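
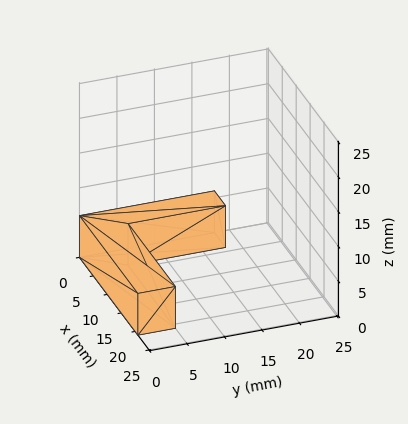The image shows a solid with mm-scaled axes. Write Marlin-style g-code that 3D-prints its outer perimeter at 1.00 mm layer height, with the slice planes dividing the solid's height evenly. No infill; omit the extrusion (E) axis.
Reading the render: the shape is an L-shaped prism: outer 21 × 18 mm, arm thicknesses ≈ 5 mm (horizontal) and 4 mm (vertical), extruded 6 mm in z (dimensions read to the nearest mm from the axis ticks). For the g-code, the solid's height is divided into equal slices at the stated Δz and each level perimeter traced with G1 moves after a G0 lift.

; perimeter-only toolpath
G21 ; units = mm
G90 ; absolute positioning
G28 ; home
; layer 1
G0 Z1.00
G0 X0.00 Y0.00
G1 X21.00 Y0.00
G1 X21.00 Y5.00
G1 X4.00 Y5.00
G1 X4.00 Y18.00
G1 X0.00 Y18.00
G1 X0.00 Y0.00
; layer 2
G0 Z2.00
G0 X0.00 Y0.00
G1 X21.00 Y0.00
G1 X21.00 Y5.00
G1 X4.00 Y5.00
G1 X4.00 Y18.00
G1 X0.00 Y18.00
G1 X0.00 Y0.00
; layer 3
G0 Z3.00
G0 X0.00 Y0.00
G1 X21.00 Y0.00
G1 X21.00 Y5.00
G1 X4.00 Y5.00
G1 X4.00 Y18.00
G1 X0.00 Y18.00
G1 X0.00 Y0.00
; layer 4
G0 Z4.00
G0 X0.00 Y0.00
G1 X21.00 Y0.00
G1 X21.00 Y5.00
G1 X4.00 Y5.00
G1 X4.00 Y18.00
G1 X0.00 Y18.00
G1 X0.00 Y0.00
; layer 5
G0 Z5.00
G0 X0.00 Y0.00
G1 X21.00 Y0.00
G1 X21.00 Y5.00
G1 X4.00 Y5.00
G1 X4.00 Y18.00
G1 X0.00 Y18.00
G1 X0.00 Y0.00
; layer 6
G0 Z6.00
G0 X0.00 Y0.00
G1 X21.00 Y0.00
G1 X21.00 Y5.00
G1 X4.00 Y5.00
G1 X4.00 Y18.00
G1 X0.00 Y18.00
G1 X0.00 Y0.00
M2 ; end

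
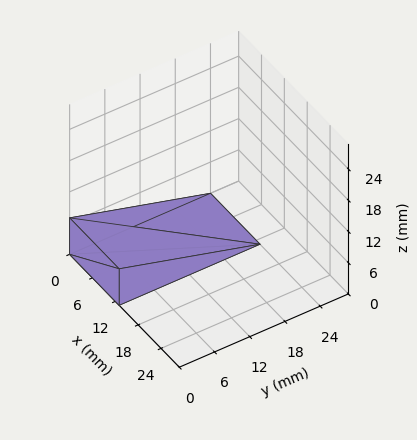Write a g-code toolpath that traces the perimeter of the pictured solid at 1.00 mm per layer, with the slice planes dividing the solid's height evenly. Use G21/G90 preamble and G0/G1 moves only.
Reading the render: the shape is a wedge (ramp): 13 × 24 mm base, rising to 7 mm along the y=0 edge and sloping linearly to z=0 at y=24 (dimensions read to the nearest mm from the axis ticks). For the g-code, the solid's height is divided into equal slices at the stated Δz and each level perimeter traced with G1 moves after a G0 lift.

; perimeter-only toolpath
G21 ; units = mm
G90 ; absolute positioning
G28 ; home
; layer 1
G0 Z1.00
G0 X0.00 Y0.00
G1 X13.00 Y0.00
G1 X13.00 Y20.57
G1 X0.00 Y20.57
G1 X0.00 Y0.00
; layer 2
G0 Z2.00
G0 X0.00 Y0.00
G1 X13.00 Y0.00
G1 X13.00 Y17.14
G1 X0.00 Y17.14
G1 X0.00 Y0.00
; layer 3
G0 Z3.00
G0 X0.00 Y0.00
G1 X13.00 Y0.00
G1 X13.00 Y13.71
G1 X0.00 Y13.71
G1 X0.00 Y0.00
; layer 4
G0 Z4.00
G0 X0.00 Y0.00
G1 X13.00 Y0.00
G1 X13.00 Y10.29
G1 X0.00 Y10.29
G1 X0.00 Y0.00
; layer 5
G0 Z5.00
G0 X0.00 Y0.00
G1 X13.00 Y0.00
G1 X13.00 Y6.86
G1 X0.00 Y6.86
G1 X0.00 Y0.00
; layer 6
G0 Z6.00
G0 X0.00 Y0.00
G1 X13.00 Y0.00
G1 X13.00 Y3.43
G1 X0.00 Y3.43
G1 X0.00 Y0.00
M2 ; end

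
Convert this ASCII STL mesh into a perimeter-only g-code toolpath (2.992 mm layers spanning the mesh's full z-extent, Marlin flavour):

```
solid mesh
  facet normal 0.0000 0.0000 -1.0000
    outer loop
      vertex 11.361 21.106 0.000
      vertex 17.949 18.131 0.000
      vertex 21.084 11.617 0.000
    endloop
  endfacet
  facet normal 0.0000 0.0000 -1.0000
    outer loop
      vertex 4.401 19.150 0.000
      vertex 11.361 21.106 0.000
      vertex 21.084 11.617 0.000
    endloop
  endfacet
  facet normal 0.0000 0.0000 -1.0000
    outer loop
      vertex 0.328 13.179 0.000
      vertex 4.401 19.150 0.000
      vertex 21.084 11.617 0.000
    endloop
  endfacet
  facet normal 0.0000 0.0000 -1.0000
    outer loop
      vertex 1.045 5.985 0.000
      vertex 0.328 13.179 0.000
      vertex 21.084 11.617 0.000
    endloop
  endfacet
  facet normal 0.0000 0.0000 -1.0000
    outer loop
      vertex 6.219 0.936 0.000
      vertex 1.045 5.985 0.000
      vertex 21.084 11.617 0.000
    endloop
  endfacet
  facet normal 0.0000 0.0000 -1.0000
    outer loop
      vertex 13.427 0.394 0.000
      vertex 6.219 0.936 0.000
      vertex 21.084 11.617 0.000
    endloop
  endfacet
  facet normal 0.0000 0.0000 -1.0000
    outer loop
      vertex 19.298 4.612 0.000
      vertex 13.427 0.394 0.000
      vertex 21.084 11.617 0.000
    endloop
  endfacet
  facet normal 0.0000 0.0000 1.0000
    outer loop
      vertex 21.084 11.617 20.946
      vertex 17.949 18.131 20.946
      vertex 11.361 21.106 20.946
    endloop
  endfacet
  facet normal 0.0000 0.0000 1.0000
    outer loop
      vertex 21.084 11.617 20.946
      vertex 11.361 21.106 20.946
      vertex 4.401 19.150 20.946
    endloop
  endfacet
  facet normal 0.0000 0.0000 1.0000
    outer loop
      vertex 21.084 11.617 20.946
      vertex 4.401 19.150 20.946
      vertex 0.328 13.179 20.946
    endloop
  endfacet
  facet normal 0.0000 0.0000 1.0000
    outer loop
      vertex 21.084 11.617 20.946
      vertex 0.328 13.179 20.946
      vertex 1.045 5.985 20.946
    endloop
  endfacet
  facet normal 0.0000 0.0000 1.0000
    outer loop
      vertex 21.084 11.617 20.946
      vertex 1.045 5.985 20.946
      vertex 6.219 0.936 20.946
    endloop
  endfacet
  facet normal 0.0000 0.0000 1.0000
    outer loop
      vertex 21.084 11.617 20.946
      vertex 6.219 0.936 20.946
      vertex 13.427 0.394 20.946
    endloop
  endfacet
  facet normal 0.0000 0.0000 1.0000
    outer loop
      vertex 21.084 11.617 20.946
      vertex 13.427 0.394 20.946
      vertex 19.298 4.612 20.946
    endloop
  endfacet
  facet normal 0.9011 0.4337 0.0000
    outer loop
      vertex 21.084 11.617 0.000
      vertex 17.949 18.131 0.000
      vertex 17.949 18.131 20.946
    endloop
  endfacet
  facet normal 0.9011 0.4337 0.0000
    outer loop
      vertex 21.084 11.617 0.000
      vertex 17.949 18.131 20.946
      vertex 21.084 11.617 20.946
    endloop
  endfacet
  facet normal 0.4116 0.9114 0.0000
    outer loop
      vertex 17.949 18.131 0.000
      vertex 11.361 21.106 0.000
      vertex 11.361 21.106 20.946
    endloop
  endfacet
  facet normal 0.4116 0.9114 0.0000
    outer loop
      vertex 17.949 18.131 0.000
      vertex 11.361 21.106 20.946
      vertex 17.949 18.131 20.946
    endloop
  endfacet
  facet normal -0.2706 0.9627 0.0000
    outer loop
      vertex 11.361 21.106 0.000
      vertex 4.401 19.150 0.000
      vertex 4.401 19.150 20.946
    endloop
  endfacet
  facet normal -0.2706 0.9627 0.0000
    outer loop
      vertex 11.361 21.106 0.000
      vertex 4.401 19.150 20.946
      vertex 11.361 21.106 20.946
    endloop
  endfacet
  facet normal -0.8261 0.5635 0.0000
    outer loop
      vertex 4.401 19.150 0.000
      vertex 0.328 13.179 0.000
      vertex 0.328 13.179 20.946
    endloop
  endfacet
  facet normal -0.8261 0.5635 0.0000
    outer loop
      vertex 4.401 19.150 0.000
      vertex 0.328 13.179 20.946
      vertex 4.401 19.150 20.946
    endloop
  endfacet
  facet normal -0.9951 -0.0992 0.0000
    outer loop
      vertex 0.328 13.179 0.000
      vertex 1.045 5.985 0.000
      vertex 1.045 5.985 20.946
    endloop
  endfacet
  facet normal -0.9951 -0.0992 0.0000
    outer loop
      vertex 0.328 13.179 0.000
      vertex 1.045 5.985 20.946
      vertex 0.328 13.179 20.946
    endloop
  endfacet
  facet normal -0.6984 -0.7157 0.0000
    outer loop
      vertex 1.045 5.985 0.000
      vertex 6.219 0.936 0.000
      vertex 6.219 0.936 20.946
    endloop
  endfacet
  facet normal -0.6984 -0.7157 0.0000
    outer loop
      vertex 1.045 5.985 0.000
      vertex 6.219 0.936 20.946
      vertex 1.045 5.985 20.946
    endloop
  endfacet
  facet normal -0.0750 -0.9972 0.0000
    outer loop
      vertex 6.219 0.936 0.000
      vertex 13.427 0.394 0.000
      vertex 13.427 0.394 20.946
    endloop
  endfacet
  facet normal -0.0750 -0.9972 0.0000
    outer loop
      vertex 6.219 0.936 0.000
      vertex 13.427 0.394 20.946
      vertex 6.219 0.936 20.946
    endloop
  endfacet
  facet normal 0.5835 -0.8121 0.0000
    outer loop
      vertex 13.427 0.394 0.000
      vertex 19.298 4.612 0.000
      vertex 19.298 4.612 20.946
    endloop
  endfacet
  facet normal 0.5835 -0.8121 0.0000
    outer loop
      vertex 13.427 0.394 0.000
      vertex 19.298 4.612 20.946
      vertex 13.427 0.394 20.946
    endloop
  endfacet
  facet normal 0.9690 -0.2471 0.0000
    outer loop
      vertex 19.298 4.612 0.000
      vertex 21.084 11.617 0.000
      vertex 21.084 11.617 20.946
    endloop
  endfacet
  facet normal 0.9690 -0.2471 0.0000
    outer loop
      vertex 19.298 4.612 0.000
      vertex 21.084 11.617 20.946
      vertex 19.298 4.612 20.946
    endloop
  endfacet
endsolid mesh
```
; perimeter-only toolpath
G21 ; units = mm
G90 ; absolute positioning
G28 ; home
; layer 1
G0 Z2.992
G0 X21.084 Y11.617
G1 X17.949 Y18.131
G1 X11.361 Y21.106
G1 X4.401 Y19.150
G1 X0.328 Y13.179
G1 X1.045 Y5.985
G1 X6.219 Y0.936
G1 X13.427 Y0.394
G1 X19.298 Y4.612
G1 X21.084 Y11.617
; layer 2
G0 Z5.985
G0 X21.084 Y11.617
G1 X17.949 Y18.131
G1 X11.361 Y21.106
G1 X4.401 Y19.150
G1 X0.328 Y13.179
G1 X1.045 Y5.985
G1 X6.219 Y0.936
G1 X13.427 Y0.394
G1 X19.298 Y4.612
G1 X21.084 Y11.617
; layer 3
G0 Z8.977
G0 X21.084 Y11.617
G1 X17.949 Y18.131
G1 X11.361 Y21.106
G1 X4.401 Y19.150
G1 X0.328 Y13.179
G1 X1.045 Y5.985
G1 X6.219 Y0.936
G1 X13.427 Y0.394
G1 X19.298 Y4.612
G1 X21.084 Y11.617
; layer 4
G0 Z11.969
G0 X21.084 Y11.617
G1 X17.949 Y18.131
G1 X11.361 Y21.106
G1 X4.401 Y19.150
G1 X0.328 Y13.179
G1 X1.045 Y5.985
G1 X6.219 Y0.936
G1 X13.427 Y0.394
G1 X19.298 Y4.612
G1 X21.084 Y11.617
; layer 5
G0 Z14.961
G0 X21.084 Y11.617
G1 X17.949 Y18.131
G1 X11.361 Y21.106
G1 X4.401 Y19.150
G1 X0.328 Y13.179
G1 X1.045 Y5.985
G1 X6.219 Y0.936
G1 X13.427 Y0.394
G1 X19.298 Y4.612
G1 X21.084 Y11.617
; layer 6
G0 Z17.954
G0 X21.084 Y11.617
G1 X17.949 Y18.131
G1 X11.361 Y21.106
G1 X4.401 Y19.150
G1 X0.328 Y13.179
G1 X1.045 Y5.985
G1 X6.219 Y0.936
G1 X13.427 Y0.394
G1 X19.298 Y4.612
G1 X21.084 Y11.617
; layer 7
G0 Z20.946
G0 X21.084 Y11.617
G1 X17.949 Y18.131
G1 X11.361 Y21.106
G1 X4.401 Y19.150
G1 X0.328 Y13.179
G1 X1.045 Y5.985
G1 X6.219 Y0.936
G1 X13.427 Y0.394
G1 X19.298 Y4.612
G1 X21.084 Y11.617
M2 ; end

The solid is a regular 9-sided prism (a cylinder approximated with 9 flat sides), circumscribed radius ≈ 10.6 mm, height ≈ 20.9 mm. Slicing at Δz = 2.992 mm — 7 equal slices spanning the solid's height, so layer i sits at z = i·h/7 — gives 7 non-empty perimeters. Each is a 9-segment closed polygon; G0 lifts to the layer z and rapids to the start vertex, then G1 traces the edges.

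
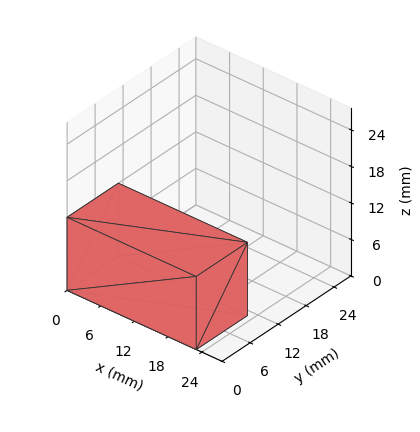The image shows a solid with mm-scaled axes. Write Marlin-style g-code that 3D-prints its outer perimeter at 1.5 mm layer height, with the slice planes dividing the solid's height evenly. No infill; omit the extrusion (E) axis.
Reading the render: the shape is a rectangular box, roughly 23 × 11 mm footprint and 12 mm tall (dimensions read to the nearest mm from the axis ticks). For the g-code, the solid's height is divided into equal slices at the stated Δz and each level perimeter traced with G1 moves after a G0 lift.

; perimeter-only toolpath
G21 ; units = mm
G90 ; absolute positioning
G28 ; home
; layer 1
G0 Z1.5
G0 X0.0 Y0.0
G1 X23.0 Y0.0
G1 X23.0 Y11.0
G1 X0.0 Y11.0
G1 X0.0 Y0.0
; layer 2
G0 Z3.0
G0 X0.0 Y0.0
G1 X23.0 Y0.0
G1 X23.0 Y11.0
G1 X0.0 Y11.0
G1 X0.0 Y0.0
; layer 3
G0 Z4.5
G0 X0.0 Y0.0
G1 X23.0 Y0.0
G1 X23.0 Y11.0
G1 X0.0 Y11.0
G1 X0.0 Y0.0
; layer 4
G0 Z6.0
G0 X0.0 Y0.0
G1 X23.0 Y0.0
G1 X23.0 Y11.0
G1 X0.0 Y11.0
G1 X0.0 Y0.0
; layer 5
G0 Z7.5
G0 X0.0 Y0.0
G1 X23.0 Y0.0
G1 X23.0 Y11.0
G1 X0.0 Y11.0
G1 X0.0 Y0.0
; layer 6
G0 Z9.0
G0 X0.0 Y0.0
G1 X23.0 Y0.0
G1 X23.0 Y11.0
G1 X0.0 Y11.0
G1 X0.0 Y0.0
; layer 7
G0 Z10.5
G0 X0.0 Y0.0
G1 X23.0 Y0.0
G1 X23.0 Y11.0
G1 X0.0 Y11.0
G1 X0.0 Y0.0
; layer 8
G0 Z12.0
G0 X0.0 Y0.0
G1 X23.0 Y0.0
G1 X23.0 Y11.0
G1 X0.0 Y11.0
G1 X0.0 Y0.0
M2 ; end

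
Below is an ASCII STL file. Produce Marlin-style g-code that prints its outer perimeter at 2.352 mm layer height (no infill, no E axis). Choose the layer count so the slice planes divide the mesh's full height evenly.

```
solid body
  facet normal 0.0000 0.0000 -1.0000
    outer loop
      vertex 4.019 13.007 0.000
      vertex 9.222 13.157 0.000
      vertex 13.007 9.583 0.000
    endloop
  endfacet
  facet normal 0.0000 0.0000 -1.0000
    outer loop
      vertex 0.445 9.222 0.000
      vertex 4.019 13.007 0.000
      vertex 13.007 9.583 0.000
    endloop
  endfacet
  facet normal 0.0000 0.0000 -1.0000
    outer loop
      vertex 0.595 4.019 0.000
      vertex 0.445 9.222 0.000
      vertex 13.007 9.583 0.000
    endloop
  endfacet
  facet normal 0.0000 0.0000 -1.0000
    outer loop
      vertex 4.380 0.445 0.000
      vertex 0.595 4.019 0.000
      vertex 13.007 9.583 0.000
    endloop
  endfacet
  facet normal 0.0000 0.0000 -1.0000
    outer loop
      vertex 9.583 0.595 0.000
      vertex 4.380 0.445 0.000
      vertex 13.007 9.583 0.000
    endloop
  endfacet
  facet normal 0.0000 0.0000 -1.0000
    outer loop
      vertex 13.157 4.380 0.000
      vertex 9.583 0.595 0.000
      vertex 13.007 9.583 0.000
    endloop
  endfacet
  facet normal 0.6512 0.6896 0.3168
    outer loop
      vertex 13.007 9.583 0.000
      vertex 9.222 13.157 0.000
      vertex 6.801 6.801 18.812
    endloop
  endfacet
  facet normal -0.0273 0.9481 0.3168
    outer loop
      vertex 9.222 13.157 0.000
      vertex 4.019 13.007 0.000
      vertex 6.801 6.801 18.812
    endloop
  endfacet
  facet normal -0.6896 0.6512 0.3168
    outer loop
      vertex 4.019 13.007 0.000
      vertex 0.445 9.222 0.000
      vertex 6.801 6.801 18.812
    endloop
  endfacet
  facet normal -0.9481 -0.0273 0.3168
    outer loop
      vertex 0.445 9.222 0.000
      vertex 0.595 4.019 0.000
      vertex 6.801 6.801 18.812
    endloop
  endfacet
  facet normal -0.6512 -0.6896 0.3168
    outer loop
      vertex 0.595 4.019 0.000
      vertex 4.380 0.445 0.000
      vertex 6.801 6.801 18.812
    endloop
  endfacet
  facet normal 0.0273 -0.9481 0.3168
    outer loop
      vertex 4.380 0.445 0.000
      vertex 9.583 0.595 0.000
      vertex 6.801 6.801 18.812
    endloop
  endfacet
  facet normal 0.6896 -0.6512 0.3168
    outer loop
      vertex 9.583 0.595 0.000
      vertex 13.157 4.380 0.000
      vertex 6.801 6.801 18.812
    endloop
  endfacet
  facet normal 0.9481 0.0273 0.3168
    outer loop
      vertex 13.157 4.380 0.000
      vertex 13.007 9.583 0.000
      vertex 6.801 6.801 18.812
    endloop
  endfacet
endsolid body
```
; perimeter-only toolpath
G21 ; units = mm
G90 ; absolute positioning
G28 ; home
; layer 1
G0 Z2.352
G0 X12.231 Y9.235
G1 X8.919 Y12.363
G1 X4.367 Y12.231
G1 X1.240 Y8.919
G1 X1.371 Y4.367
G1 X4.683 Y1.240
G1 X9.235 Y1.371
G1 X12.363 Y4.683
G1 X12.231 Y9.235
; layer 2
G0 Z4.703
G0 X11.456 Y8.888
G1 X8.617 Y11.568
G1 X4.715 Y11.456
G1 X2.034 Y8.617
G1 X2.147 Y4.715
G1 X4.985 Y2.034
G1 X8.888 Y2.147
G1 X11.568 Y4.985
G1 X11.456 Y8.888
; layer 3
G0 Z7.055
G0 X10.680 Y8.540
G1 X8.314 Y10.773
G1 X5.062 Y10.680
G1 X2.829 Y8.314
G1 X2.922 Y5.062
G1 X5.288 Y2.829
G1 X8.540 Y2.922
G1 X10.773 Y5.288
G1 X10.680 Y8.540
; layer 4
G0 Z9.406
G0 X9.904 Y8.192
G1 X8.011 Y9.979
G1 X5.410 Y9.904
G1 X3.623 Y8.011
G1 X3.698 Y5.410
G1 X5.591 Y3.623
G1 X8.192 Y3.698
G1 X9.979 Y5.591
G1 X9.904 Y8.192
; layer 5
G0 Z11.758
G0 X9.128 Y7.844
G1 X7.709 Y9.184
G1 X5.758 Y9.128
G1 X4.418 Y7.709
G1 X4.474 Y5.758
G1 X5.893 Y4.418
G1 X7.844 Y4.474
G1 X9.184 Y5.893
G1 X9.128 Y7.844
; layer 6
G0 Z14.109
G0 X8.352 Y7.496
G1 X7.406 Y8.390
G1 X6.105 Y8.352
G1 X5.212 Y7.406
G1 X5.249 Y6.105
G1 X6.196 Y5.212
G1 X7.496 Y5.249
G1 X8.390 Y6.196
G1 X8.352 Y7.496
; layer 7
G0 Z16.460
G0 X7.577 Y7.149
G1 X7.104 Y7.596
G1 X6.453 Y7.577
G1 X6.006 Y7.104
G1 X6.025 Y6.453
G1 X6.498 Y6.006
G1 X7.149 Y6.025
G1 X7.596 Y6.498
G1 X7.577 Y7.149
M2 ; end

The solid is a regular 8-sided pyramid, base circumscribed radius ≈ 6.8 mm, apex at z ≈ 18.8 mm. Slicing at Δz = 2.352 mm — 8 equal slices spanning the solid's height, so layer i sits at z = i·h/8 — gives 7 non-empty perimeters. Each is a 8-segment closed polygon; G0 lifts to the layer z and rapids to the start vertex, then G1 traces the edges. The cross-section shrinks linearly with z (the slice at the apex is degenerate and omitted).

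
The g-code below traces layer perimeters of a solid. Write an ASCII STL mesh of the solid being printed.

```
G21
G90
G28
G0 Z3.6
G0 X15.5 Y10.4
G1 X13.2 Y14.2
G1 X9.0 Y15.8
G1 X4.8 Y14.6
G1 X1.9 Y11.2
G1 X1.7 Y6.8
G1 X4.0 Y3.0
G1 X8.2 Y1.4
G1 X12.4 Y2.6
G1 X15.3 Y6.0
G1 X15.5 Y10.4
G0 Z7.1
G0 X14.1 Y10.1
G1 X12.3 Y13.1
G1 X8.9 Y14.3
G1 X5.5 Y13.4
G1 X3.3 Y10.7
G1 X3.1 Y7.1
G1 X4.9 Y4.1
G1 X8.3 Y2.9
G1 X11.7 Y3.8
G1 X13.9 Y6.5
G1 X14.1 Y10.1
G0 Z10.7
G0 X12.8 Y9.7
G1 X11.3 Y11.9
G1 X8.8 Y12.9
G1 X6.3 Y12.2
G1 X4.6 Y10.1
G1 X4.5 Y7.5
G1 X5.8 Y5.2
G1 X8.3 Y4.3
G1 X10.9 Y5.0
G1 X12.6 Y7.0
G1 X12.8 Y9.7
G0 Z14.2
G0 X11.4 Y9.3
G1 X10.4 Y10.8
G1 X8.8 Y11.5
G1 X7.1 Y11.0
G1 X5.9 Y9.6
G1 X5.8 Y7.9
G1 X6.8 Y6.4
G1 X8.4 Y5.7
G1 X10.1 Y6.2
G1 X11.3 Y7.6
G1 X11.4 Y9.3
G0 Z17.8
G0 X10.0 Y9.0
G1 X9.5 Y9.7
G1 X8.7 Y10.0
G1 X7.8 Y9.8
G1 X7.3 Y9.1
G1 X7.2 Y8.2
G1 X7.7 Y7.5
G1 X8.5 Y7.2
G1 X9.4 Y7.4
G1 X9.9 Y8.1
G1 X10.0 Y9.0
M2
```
solid part
  facet normal 0.0000 0.0000 -1.0000
    outer loop
      vertex 9.1 17.2 0.0
      vertex 14.1 15.3 0.0
      vertex 16.9 10.8 0.0
    endloop
  endfacet
  facet normal 0.0000 0.0000 -1.0000
    outer loop
      vertex 4.0 15.8 0.0
      vertex 9.1 17.2 0.0
      vertex 16.9 10.8 0.0
    endloop
  endfacet
  facet normal 0.0000 0.0000 -1.0000
    outer loop
      vertex 0.6 11.7 0.0
      vertex 4.0 15.8 0.0
      vertex 16.9 10.8 0.0
    endloop
  endfacet
  facet normal 0.0000 0.0000 -1.0000
    outer loop
      vertex 0.3 6.4 0.0
      vertex 0.6 11.7 0.0
      vertex 16.9 10.8 0.0
    endloop
  endfacet
  facet normal 0.0000 0.0000 -1.0000
    outer loop
      vertex 3.1 1.9 0.0
      vertex 0.3 6.4 0.0
      vertex 16.9 10.8 0.0
    endloop
  endfacet
  facet normal 0.0000 0.0000 -1.0000
    outer loop
      vertex 8.1 0.0 0.0
      vertex 3.1 1.9 0.0
      vertex 16.9 10.8 0.0
    endloop
  endfacet
  facet normal 0.0000 0.0000 -1.0000
    outer loop
      vertex 13.2 1.4 0.0
      vertex 8.1 0.0 0.0
      vertex 16.9 10.8 0.0
    endloop
  endfacet
  facet normal 0.0000 0.0000 -1.0000
    outer loop
      vertex 16.6 5.5 0.0
      vertex 13.2 1.4 0.0
      vertex 16.9 10.8 0.0
    endloop
  endfacet
  facet normal 0.7922 0.4930 0.3596
    outer loop
      vertex 16.9 10.8 0.0
      vertex 14.1 15.3 0.0
      vertex 8.6 8.6 21.3
    endloop
  endfacet
  facet normal 0.3314 0.8721 0.3599
    outer loop
      vertex 14.1 15.3 0.0
      vertex 9.1 17.2 0.0
      vertex 8.6 8.6 21.3
    endloop
  endfacet
  facet normal -0.2472 0.9005 0.3578
    outer loop
      vertex 9.1 17.2 0.0
      vertex 4.0 15.8 0.0
      vertex 8.6 8.6 21.3
    endloop
  endfacet
  facet normal -0.7191 0.5963 0.3569
    outer loop
      vertex 4.0 15.8 0.0
      vertex 0.6 11.7 0.0
      vertex 8.6 8.6 21.3
    endloop
  endfacet
  facet normal -0.9323 0.0528 0.3578
    outer loop
      vertex 0.6 11.7 0.0
      vertex 0.3 6.4 0.0
      vertex 8.6 8.6 21.3
    endloop
  endfacet
  facet normal -0.7922 -0.4930 0.3596
    outer loop
      vertex 0.3 6.4 0.0
      vertex 3.1 1.9 0.0
      vertex 8.6 8.6 21.3
    endloop
  endfacet
  facet normal -0.3314 -0.8721 0.3599
    outer loop
      vertex 3.1 1.9 0.0
      vertex 8.1 0.0 0.0
      vertex 8.6 8.6 21.3
    endloop
  endfacet
  facet normal 0.2472 -0.9005 0.3578
    outer loop
      vertex 8.1 0.0 0.0
      vertex 13.2 1.4 0.0
      vertex 8.6 8.6 21.3
    endloop
  endfacet
  facet normal 0.7191 -0.5963 0.3569
    outer loop
      vertex 13.2 1.4 0.0
      vertex 16.6 5.5 0.0
      vertex 8.6 8.6 21.3
    endloop
  endfacet
  facet normal 0.9323 -0.0528 0.3578
    outer loop
      vertex 16.6 5.5 0.0
      vertex 16.9 10.8 0.0
      vertex 8.6 8.6 21.3
    endloop
  endfacet
endsolid part

The G0 Z moves step by Δz≈3.6 mm. The G1 loops shrink linearly with z, so the solid tapers from its base footprint up to z≈21.3. Closing with a flat bottom cap and the tapered top and triangulating gives 18 facets — a regular 10-sided pyramid, base circumscribed radius ≈ 8.6 mm, apex at z ≈ 21.3 mm.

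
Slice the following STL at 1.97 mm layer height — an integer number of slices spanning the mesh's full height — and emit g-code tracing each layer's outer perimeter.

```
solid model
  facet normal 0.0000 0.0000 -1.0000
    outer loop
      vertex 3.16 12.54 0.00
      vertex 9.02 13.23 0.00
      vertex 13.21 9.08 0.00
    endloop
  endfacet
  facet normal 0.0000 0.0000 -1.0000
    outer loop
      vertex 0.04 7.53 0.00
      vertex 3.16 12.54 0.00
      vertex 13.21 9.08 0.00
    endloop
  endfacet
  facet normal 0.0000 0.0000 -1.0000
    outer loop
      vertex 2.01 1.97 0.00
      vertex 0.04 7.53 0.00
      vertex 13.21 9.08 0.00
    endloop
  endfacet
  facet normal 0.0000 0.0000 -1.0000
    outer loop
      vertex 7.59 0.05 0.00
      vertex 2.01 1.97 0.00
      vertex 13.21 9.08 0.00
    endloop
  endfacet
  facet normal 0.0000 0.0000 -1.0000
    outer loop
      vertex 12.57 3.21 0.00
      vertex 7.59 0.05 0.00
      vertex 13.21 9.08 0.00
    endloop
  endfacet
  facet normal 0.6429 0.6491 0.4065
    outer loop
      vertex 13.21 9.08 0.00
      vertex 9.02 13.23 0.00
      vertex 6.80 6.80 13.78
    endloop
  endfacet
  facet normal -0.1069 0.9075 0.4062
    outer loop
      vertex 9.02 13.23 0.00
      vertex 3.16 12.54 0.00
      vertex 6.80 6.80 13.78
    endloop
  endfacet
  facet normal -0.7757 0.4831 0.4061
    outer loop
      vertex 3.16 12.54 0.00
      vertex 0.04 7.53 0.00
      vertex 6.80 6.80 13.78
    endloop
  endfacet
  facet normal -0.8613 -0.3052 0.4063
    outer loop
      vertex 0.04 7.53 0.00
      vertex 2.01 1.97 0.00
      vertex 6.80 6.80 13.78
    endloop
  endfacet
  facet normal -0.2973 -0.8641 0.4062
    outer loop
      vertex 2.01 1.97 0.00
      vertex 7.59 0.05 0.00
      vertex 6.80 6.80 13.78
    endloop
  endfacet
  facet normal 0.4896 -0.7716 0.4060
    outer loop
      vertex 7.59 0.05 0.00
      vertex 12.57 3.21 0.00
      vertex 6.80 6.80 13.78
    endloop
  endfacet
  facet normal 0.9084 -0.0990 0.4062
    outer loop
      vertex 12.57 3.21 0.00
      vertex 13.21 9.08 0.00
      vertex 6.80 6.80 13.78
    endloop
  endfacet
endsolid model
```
; perimeter-only toolpath
G21 ; units = mm
G90 ; absolute positioning
G28 ; home
; layer 1
G0 Z1.97
G0 X12.29 Y8.75
G1 X8.70 Y12.31
G1 X3.68 Y11.72
G1 X1.01 Y7.43
G1 X2.69 Y2.66
G1 X7.48 Y1.01
G1 X11.75 Y3.72
G1 X12.29 Y8.75
; layer 2
G0 Z3.94
G0 X11.38 Y8.43
G1 X8.39 Y11.39
G1 X4.20 Y10.90
G1 X1.97 Y7.32
G1 X3.38 Y3.35
G1 X7.36 Y1.98
G1 X10.92 Y4.24
G1 X11.38 Y8.43
; layer 3
G0 Z5.91
G0 X10.46 Y8.10
G1 X8.07 Y10.47
G1 X4.72 Y10.08
G1 X2.94 Y7.22
G1 X4.06 Y4.04
G1 X7.25 Y2.94
G1 X10.10 Y4.75
G1 X10.46 Y8.10
; layer 4
G0 Z7.87
G0 X9.55 Y7.78
G1 X7.75 Y9.56
G1 X5.24 Y9.26
G1 X3.90 Y7.11
G1 X4.75 Y4.73
G1 X7.14 Y3.91
G1 X9.27 Y5.26
G1 X9.55 Y7.78
; layer 5
G0 Z9.84
G0 X8.63 Y7.45
G1 X7.43 Y8.64
G1 X5.76 Y8.44
G1 X4.87 Y7.01
G1 X5.43 Y5.42
G1 X7.03 Y4.87
G1 X8.45 Y5.77
G1 X8.63 Y7.45
; layer 6
G0 Z11.81
G0 X7.72 Y7.13
G1 X7.12 Y7.72
G1 X6.28 Y7.62
G1 X5.83 Y6.90
G1 X6.12 Y6.11
G1 X6.91 Y5.84
G1 X7.62 Y6.29
G1 X7.72 Y7.13
M2 ; end

The solid is a regular 7-sided pyramid, base circumscribed radius ≈ 6.8 mm, apex at z ≈ 13.8 mm. Slicing at Δz = 1.97 mm — 7 equal slices spanning the solid's height, so layer i sits at z = i·h/7 — gives 6 non-empty perimeters. Each is a 7-segment closed polygon; G0 lifts to the layer z and rapids to the start vertex, then G1 traces the edges. The cross-section shrinks linearly with z (the slice at the apex is degenerate and omitted).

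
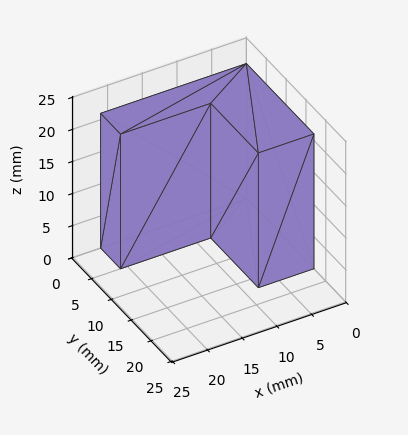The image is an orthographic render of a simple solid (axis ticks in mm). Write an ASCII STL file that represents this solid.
Reading the render: the shape is an L-shaped prism: outer 21 × 17 mm, arm thicknesses ≈ 5 mm (horizontal) and 8 mm (vertical), extruded 21 mm in z (dimensions read to the nearest mm from the axis ticks). For the STL, each face is triangulated and given an outward normal.

solid part
  facet normal 0.0000 0.0000 -1.0000
    outer loop
      vertex 21.00 5.00 0.00
      vertex 21.00 0.00 0.00
      vertex 0.00 0.00 0.00
    endloop
  endfacet
  facet normal 0.0000 0.0000 -1.0000
    outer loop
      vertex 8.00 5.00 0.00
      vertex 21.00 5.00 0.00
      vertex 0.00 0.00 0.00
    endloop
  endfacet
  facet normal 0.0000 0.0000 -1.0000
    outer loop
      vertex 8.00 17.00 0.00
      vertex 8.00 5.00 0.00
      vertex 0.00 0.00 0.00
    endloop
  endfacet
  facet normal 0.0000 0.0000 -1.0000
    outer loop
      vertex 0.00 17.00 0.00
      vertex 8.00 17.00 0.00
      vertex 0.00 0.00 0.00
    endloop
  endfacet
  facet normal 0.0000 0.0000 1.0000
    outer loop
      vertex 0.00 0.00 21.00
      vertex 21.00 0.00 21.00
      vertex 21.00 5.00 21.00
    endloop
  endfacet
  facet normal 0.0000 0.0000 1.0000
    outer loop
      vertex 0.00 0.00 21.00
      vertex 21.00 5.00 21.00
      vertex 8.00 5.00 21.00
    endloop
  endfacet
  facet normal 0.0000 0.0000 1.0000
    outer loop
      vertex 0.00 0.00 21.00
      vertex 8.00 5.00 21.00
      vertex 8.00 17.00 21.00
    endloop
  endfacet
  facet normal 0.0000 0.0000 1.0000
    outer loop
      vertex 0.00 0.00 21.00
      vertex 8.00 17.00 21.00
      vertex 0.00 17.00 21.00
    endloop
  endfacet
  facet normal 0.0000 -1.0000 0.0000
    outer loop
      vertex 0.00 0.00 0.00
      vertex 21.00 0.00 0.00
      vertex 21.00 0.00 21.00
    endloop
  endfacet
  facet normal 0.0000 -1.0000 0.0000
    outer loop
      vertex 0.00 0.00 0.00
      vertex 21.00 0.00 21.00
      vertex 0.00 0.00 21.00
    endloop
  endfacet
  facet normal 1.0000 0.0000 0.0000
    outer loop
      vertex 21.00 0.00 0.00
      vertex 21.00 5.00 0.00
      vertex 21.00 5.00 21.00
    endloop
  endfacet
  facet normal 1.0000 0.0000 0.0000
    outer loop
      vertex 21.00 0.00 0.00
      vertex 21.00 5.00 21.00
      vertex 21.00 0.00 21.00
    endloop
  endfacet
  facet normal 0.0000 1.0000 0.0000
    outer loop
      vertex 21.00 5.00 0.00
      vertex 8.00 5.00 0.00
      vertex 8.00 5.00 21.00
    endloop
  endfacet
  facet normal 0.0000 1.0000 0.0000
    outer loop
      vertex 21.00 5.00 0.00
      vertex 8.00 5.00 21.00
      vertex 21.00 5.00 21.00
    endloop
  endfacet
  facet normal 1.0000 0.0000 0.0000
    outer loop
      vertex 8.00 5.00 0.00
      vertex 8.00 17.00 0.00
      vertex 8.00 17.00 21.00
    endloop
  endfacet
  facet normal 1.0000 0.0000 0.0000
    outer loop
      vertex 8.00 5.00 0.00
      vertex 8.00 17.00 21.00
      vertex 8.00 5.00 21.00
    endloop
  endfacet
  facet normal 0.0000 1.0000 0.0000
    outer loop
      vertex 8.00 17.00 0.00
      vertex 0.00 17.00 0.00
      vertex 0.00 17.00 21.00
    endloop
  endfacet
  facet normal 0.0000 1.0000 0.0000
    outer loop
      vertex 8.00 17.00 0.00
      vertex 0.00 17.00 21.00
      vertex 8.00 17.00 21.00
    endloop
  endfacet
  facet normal -1.0000 0.0000 0.0000
    outer loop
      vertex 0.00 17.00 0.00
      vertex 0.00 0.00 0.00
      vertex 0.00 0.00 21.00
    endloop
  endfacet
  facet normal -1.0000 0.0000 0.0000
    outer loop
      vertex 0.00 17.00 0.00
      vertex 0.00 0.00 21.00
      vertex 0.00 17.00 21.00
    endloop
  endfacet
endsolid part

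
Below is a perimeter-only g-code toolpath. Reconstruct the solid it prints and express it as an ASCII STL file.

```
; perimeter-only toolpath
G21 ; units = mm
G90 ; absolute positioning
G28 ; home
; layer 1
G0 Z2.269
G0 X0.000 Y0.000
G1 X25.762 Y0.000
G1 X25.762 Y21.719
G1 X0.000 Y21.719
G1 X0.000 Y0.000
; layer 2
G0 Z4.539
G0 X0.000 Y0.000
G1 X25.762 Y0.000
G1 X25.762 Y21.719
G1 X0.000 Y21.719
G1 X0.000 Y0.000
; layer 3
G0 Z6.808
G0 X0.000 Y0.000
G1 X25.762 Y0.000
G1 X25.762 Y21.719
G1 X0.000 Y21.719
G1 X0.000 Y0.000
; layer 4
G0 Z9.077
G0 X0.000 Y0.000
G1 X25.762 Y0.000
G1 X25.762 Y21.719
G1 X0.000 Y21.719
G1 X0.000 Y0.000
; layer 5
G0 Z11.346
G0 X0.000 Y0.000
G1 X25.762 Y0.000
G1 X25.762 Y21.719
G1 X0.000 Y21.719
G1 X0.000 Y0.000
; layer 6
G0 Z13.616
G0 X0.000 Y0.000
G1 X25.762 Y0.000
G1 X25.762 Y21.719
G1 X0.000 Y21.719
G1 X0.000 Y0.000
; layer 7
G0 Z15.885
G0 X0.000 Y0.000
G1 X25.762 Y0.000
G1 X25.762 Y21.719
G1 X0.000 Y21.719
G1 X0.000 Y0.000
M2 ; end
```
solid part
  facet normal 0.0000 0.0000 -1.0000
    outer loop
      vertex 25.762 21.719 0.000
      vertex 25.762 0.000 0.000
      vertex 0.000 0.000 0.000
    endloop
  endfacet
  facet normal 0.0000 0.0000 -1.0000
    outer loop
      vertex 0.000 21.719 0.000
      vertex 25.762 21.719 0.000
      vertex 0.000 0.000 0.000
    endloop
  endfacet
  facet normal 0.0000 0.0000 1.0000
    outer loop
      vertex 0.000 0.000 15.885
      vertex 25.762 0.000 15.885
      vertex 25.762 21.719 15.885
    endloop
  endfacet
  facet normal 0.0000 0.0000 1.0000
    outer loop
      vertex 0.000 0.000 15.885
      vertex 25.762 21.719 15.885
      vertex 0.000 21.719 15.885
    endloop
  endfacet
  facet normal 0.0000 -1.0000 0.0000
    outer loop
      vertex 0.000 0.000 0.000
      vertex 25.762 0.000 0.000
      vertex 25.762 0.000 15.885
    endloop
  endfacet
  facet normal 0.0000 -1.0000 0.0000
    outer loop
      vertex 0.000 0.000 0.000
      vertex 25.762 0.000 15.885
      vertex 0.000 0.000 15.885
    endloop
  endfacet
  facet normal 0.0000 1.0000 0.0000
    outer loop
      vertex 25.762 21.719 15.885
      vertex 25.762 21.719 0.000
      vertex 0.000 21.719 0.000
    endloop
  endfacet
  facet normal 0.0000 1.0000 0.0000
    outer loop
      vertex 0.000 21.719 15.885
      vertex 25.762 21.719 15.885
      vertex 0.000 21.719 0.000
    endloop
  endfacet
  facet normal -1.0000 0.0000 0.0000
    outer loop
      vertex 0.000 21.719 15.885
      vertex 0.000 21.719 0.000
      vertex 0.000 0.000 0.000
    endloop
  endfacet
  facet normal -1.0000 0.0000 0.0000
    outer loop
      vertex 0.000 0.000 15.885
      vertex 0.000 21.719 15.885
      vertex 0.000 0.000 0.000
    endloop
  endfacet
  facet normal 1.0000 0.0000 0.0000
    outer loop
      vertex 25.762 0.000 0.000
      vertex 25.762 21.719 0.000
      vertex 25.762 21.719 15.885
    endloop
  endfacet
  facet normal 1.0000 0.0000 0.0000
    outer loop
      vertex 25.762 0.000 0.000
      vertex 25.762 21.719 15.885
      vertex 25.762 0.000 15.885
    endloop
  endfacet
endsolid part

The G0 Z moves step by Δz≈2.269 mm. Every layer's G1 loop is the same polygon, so the solid is a straight extrusion of it from z=0 to z≈15.9. Closing with flat bottom and top caps and triangulating gives 12 facets — a rectangular box, roughly 25.8 × 21.7 mm footprint and 15.9 mm tall.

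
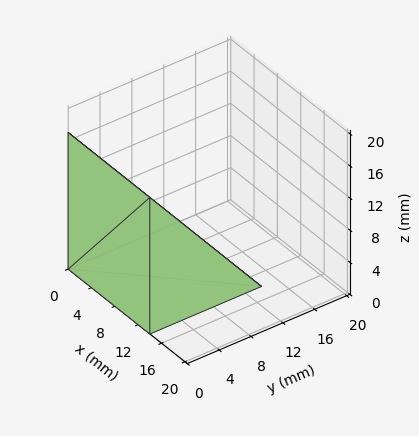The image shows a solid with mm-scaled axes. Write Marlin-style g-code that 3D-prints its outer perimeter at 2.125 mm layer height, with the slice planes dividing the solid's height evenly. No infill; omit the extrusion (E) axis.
Reading the render: the shape is a wedge (ramp): 14 × 14 mm base, rising to 17 mm along the y=0 edge and sloping linearly to z=0 at y=14 (dimensions read to the nearest mm from the axis ticks). For the g-code, the solid's height is divided into equal slices at the stated Δz and each level perimeter traced with G1 moves after a G0 lift.

; perimeter-only toolpath
G21 ; units = mm
G90 ; absolute positioning
G28 ; home
; layer 1
G0 Z2.125
G0 X0.000 Y0.000
G1 X14.000 Y0.000
G1 X14.000 Y12.250
G1 X0.000 Y12.250
G1 X0.000 Y0.000
; layer 2
G0 Z4.250
G0 X0.000 Y0.000
G1 X14.000 Y0.000
G1 X14.000 Y10.500
G1 X0.000 Y10.500
G1 X0.000 Y0.000
; layer 3
G0 Z6.375
G0 X0.000 Y0.000
G1 X14.000 Y0.000
G1 X14.000 Y8.750
G1 X0.000 Y8.750
G1 X0.000 Y0.000
; layer 4
G0 Z8.500
G0 X0.000 Y0.000
G1 X14.000 Y0.000
G1 X14.000 Y7.000
G1 X0.000 Y7.000
G1 X0.000 Y0.000
; layer 5
G0 Z10.625
G0 X0.000 Y0.000
G1 X14.000 Y0.000
G1 X14.000 Y5.250
G1 X0.000 Y5.250
G1 X0.000 Y0.000
; layer 6
G0 Z12.750
G0 X0.000 Y0.000
G1 X14.000 Y0.000
G1 X14.000 Y3.500
G1 X0.000 Y3.500
G1 X0.000 Y0.000
; layer 7
G0 Z14.875
G0 X0.000 Y0.000
G1 X14.000 Y0.000
G1 X14.000 Y1.750
G1 X0.000 Y1.750
G1 X0.000 Y0.000
M2 ; end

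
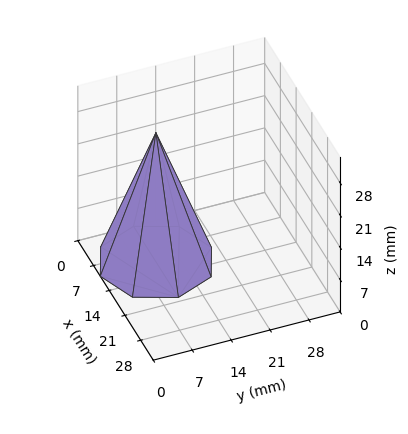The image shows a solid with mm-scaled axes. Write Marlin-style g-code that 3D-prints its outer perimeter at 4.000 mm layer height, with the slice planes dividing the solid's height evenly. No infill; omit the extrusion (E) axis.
Reading the render: the shape is a regular 8-sided pyramid, base circumscribed radius ≈ 10 mm, apex at z ≈ 28 mm (dimensions read to the nearest mm from the axis ticks). For the g-code, the solid's height is divided into equal slices at the stated Δz and each level perimeter traced with G1 moves after a G0 lift.

; perimeter-only toolpath
G21 ; units = mm
G90 ; absolute positioning
G28 ; home
; layer 1
G0 Z4.000
G0 X18.571 Y10.000
G1 X16.061 Y16.061
G1 X10.000 Y18.571
G1 X3.939 Y16.061
G1 X1.429 Y10.000
G1 X3.939 Y3.939
G1 X10.000 Y1.429
G1 X16.061 Y3.939
G1 X18.571 Y10.000
; layer 2
G0 Z8.000
G0 X17.143 Y10.000
G1 X15.051 Y15.051
G1 X10.000 Y17.143
G1 X4.949 Y15.051
G1 X2.857 Y10.000
G1 X4.949 Y4.949
G1 X10.000 Y2.857
G1 X15.051 Y4.949
G1 X17.143 Y10.000
; layer 3
G0 Z12.000
G0 X15.714 Y10.000
G1 X14.041 Y14.041
G1 X10.000 Y15.714
G1 X5.959 Y14.041
G1 X4.286 Y10.000
G1 X5.959 Y5.959
G1 X10.000 Y4.286
G1 X14.041 Y5.959
G1 X15.714 Y10.000
; layer 4
G0 Z16.000
G0 X14.286 Y10.000
G1 X13.030 Y13.030
G1 X10.000 Y14.286
G1 X6.970 Y13.030
G1 X5.714 Y10.000
G1 X6.970 Y6.970
G1 X10.000 Y5.714
G1 X13.030 Y6.970
G1 X14.286 Y10.000
; layer 5
G0 Z20.000
G0 X12.857 Y10.000
G1 X12.020 Y12.020
G1 X10.000 Y12.857
G1 X7.980 Y12.020
G1 X7.143 Y10.000
G1 X7.980 Y7.980
G1 X10.000 Y7.143
G1 X12.020 Y7.980
G1 X12.857 Y10.000
; layer 6
G0 Z24.000
G0 X11.429 Y10.000
G1 X11.010 Y11.010
G1 X10.000 Y11.429
G1 X8.990 Y11.010
G1 X8.571 Y10.000
G1 X8.990 Y8.990
G1 X10.000 Y8.571
G1 X11.010 Y8.990
G1 X11.429 Y10.000
M2 ; end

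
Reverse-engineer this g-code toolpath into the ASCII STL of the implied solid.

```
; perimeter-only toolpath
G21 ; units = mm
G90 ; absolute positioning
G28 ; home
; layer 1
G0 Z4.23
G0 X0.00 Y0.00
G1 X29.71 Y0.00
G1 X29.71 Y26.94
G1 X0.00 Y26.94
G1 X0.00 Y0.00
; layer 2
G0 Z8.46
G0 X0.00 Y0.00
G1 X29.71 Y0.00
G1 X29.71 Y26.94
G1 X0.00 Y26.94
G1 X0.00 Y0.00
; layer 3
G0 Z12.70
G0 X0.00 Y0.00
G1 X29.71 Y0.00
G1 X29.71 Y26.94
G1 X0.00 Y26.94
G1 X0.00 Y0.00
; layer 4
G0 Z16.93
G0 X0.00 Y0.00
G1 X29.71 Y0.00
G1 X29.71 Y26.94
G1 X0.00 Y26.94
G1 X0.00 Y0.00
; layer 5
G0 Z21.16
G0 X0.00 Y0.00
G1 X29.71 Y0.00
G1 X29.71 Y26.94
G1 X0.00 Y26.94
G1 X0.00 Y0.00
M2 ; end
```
solid part
  facet normal 0.0000 0.0000 -1.0000
    outer loop
      vertex 29.71 26.94 0.00
      vertex 29.71 0.00 0.00
      vertex 0.00 0.00 0.00
    endloop
  endfacet
  facet normal 0.0000 0.0000 -1.0000
    outer loop
      vertex 0.00 26.94 0.00
      vertex 29.71 26.94 0.00
      vertex 0.00 0.00 0.00
    endloop
  endfacet
  facet normal 0.0000 0.0000 1.0000
    outer loop
      vertex 0.00 0.00 21.16
      vertex 29.71 0.00 21.16
      vertex 29.71 26.94 21.16
    endloop
  endfacet
  facet normal 0.0000 0.0000 1.0000
    outer loop
      vertex 0.00 0.00 21.16
      vertex 29.71 26.94 21.16
      vertex 0.00 26.94 21.16
    endloop
  endfacet
  facet normal 0.0000 -1.0000 0.0000
    outer loop
      vertex 0.00 0.00 0.00
      vertex 29.71 0.00 0.00
      vertex 29.71 0.00 21.16
    endloop
  endfacet
  facet normal 0.0000 -1.0000 0.0000
    outer loop
      vertex 0.00 0.00 0.00
      vertex 29.71 0.00 21.16
      vertex 0.00 0.00 21.16
    endloop
  endfacet
  facet normal 0.0000 1.0000 0.0000
    outer loop
      vertex 29.71 26.94 21.16
      vertex 29.71 26.94 0.00
      vertex 0.00 26.94 0.00
    endloop
  endfacet
  facet normal 0.0000 1.0000 0.0000
    outer loop
      vertex 0.00 26.94 21.16
      vertex 29.71 26.94 21.16
      vertex 0.00 26.94 0.00
    endloop
  endfacet
  facet normal -1.0000 0.0000 0.0000
    outer loop
      vertex 0.00 26.94 21.16
      vertex 0.00 26.94 0.00
      vertex 0.00 0.00 0.00
    endloop
  endfacet
  facet normal -1.0000 0.0000 0.0000
    outer loop
      vertex 0.00 0.00 21.16
      vertex 0.00 26.94 21.16
      vertex 0.00 0.00 0.00
    endloop
  endfacet
  facet normal 1.0000 0.0000 0.0000
    outer loop
      vertex 29.71 0.00 0.00
      vertex 29.71 26.94 0.00
      vertex 29.71 26.94 21.16
    endloop
  endfacet
  facet normal 1.0000 0.0000 0.0000
    outer loop
      vertex 29.71 0.00 0.00
      vertex 29.71 26.94 21.16
      vertex 29.71 0.00 21.16
    endloop
  endfacet
endsolid part

The G0 Z moves step by Δz≈4.23 mm. Every layer's G1 loop is the same polygon, so the solid is a straight extrusion of it from z=0 to z≈21.2. Closing with flat bottom and top caps and triangulating gives 12 facets — a rectangular box, roughly 29.7 × 26.9 mm footprint and 21.2 mm tall.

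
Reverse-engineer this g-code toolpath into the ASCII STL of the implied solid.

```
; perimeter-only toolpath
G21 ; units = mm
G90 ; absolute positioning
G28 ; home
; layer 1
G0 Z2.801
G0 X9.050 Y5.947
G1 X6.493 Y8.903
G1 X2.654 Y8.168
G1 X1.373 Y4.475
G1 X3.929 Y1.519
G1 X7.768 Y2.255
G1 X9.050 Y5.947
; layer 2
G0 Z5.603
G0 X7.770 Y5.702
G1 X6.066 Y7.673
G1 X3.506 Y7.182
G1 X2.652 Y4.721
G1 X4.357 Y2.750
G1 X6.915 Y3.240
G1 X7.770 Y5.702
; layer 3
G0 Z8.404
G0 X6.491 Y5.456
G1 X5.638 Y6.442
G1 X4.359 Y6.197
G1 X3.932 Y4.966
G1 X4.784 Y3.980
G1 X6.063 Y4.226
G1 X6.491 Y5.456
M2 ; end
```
solid part
  facet normal 0.0000 0.0000 -1.0000
    outer loop
      vertex 1.802 9.153 0.000
      vertex 6.920 10.134 0.000
      vertex 10.329 6.192 0.000
    endloop
  endfacet
  facet normal 0.0000 0.0000 -1.0000
    outer loop
      vertex 0.093 4.230 0.000
      vertex 1.802 9.153 0.000
      vertex 10.329 6.192 0.000
    endloop
  endfacet
  facet normal 0.0000 0.0000 -1.0000
    outer loop
      vertex 3.502 0.288 0.000
      vertex 0.093 4.230 0.000
      vertex 10.329 6.192 0.000
    endloop
  endfacet
  facet normal 0.0000 0.0000 -1.0000
    outer loop
      vertex 8.620 1.269 0.000
      vertex 3.502 0.288 0.000
      vertex 10.329 6.192 0.000
    endloop
  endfacet
  facet normal 0.7016 0.6068 0.3736
    outer loop
      vertex 10.329 6.192 0.000
      vertex 6.920 10.134 0.000
      vertex 5.211 5.211 11.205
    endloop
  endfacet
  facet normal -0.1746 0.9110 0.3736
    outer loop
      vertex 6.920 10.134 0.000
      vertex 1.802 9.153 0.000
      vertex 5.211 5.211 11.205
    endloop
  endfacet
  facet normal -0.8763 0.3042 0.3736
    outer loop
      vertex 1.802 9.153 0.000
      vertex 0.093 4.230 0.000
      vertex 5.211 5.211 11.205
    endloop
  endfacet
  facet normal -0.7016 -0.6068 0.3736
    outer loop
      vertex 0.093 4.230 0.000
      vertex 3.502 0.288 0.000
      vertex 5.211 5.211 11.205
    endloop
  endfacet
  facet normal 0.1746 -0.9110 0.3736
    outer loop
      vertex 3.502 0.288 0.000
      vertex 8.620 1.269 0.000
      vertex 5.211 5.211 11.205
    endloop
  endfacet
  facet normal 0.8763 -0.3042 0.3736
    outer loop
      vertex 8.620 1.269 0.000
      vertex 10.329 6.192 0.000
      vertex 5.211 5.211 11.205
    endloop
  endfacet
endsolid part

The G0 Z moves step by Δz≈2.801 mm. The G1 loops shrink linearly with z, so the solid tapers from its base footprint up to z≈11.2. Closing with a flat bottom cap and the tapered top and triangulating gives 10 facets — a regular 6-sided pyramid, base circumscribed radius ≈ 5.21 mm, apex at z ≈ 11.2 mm.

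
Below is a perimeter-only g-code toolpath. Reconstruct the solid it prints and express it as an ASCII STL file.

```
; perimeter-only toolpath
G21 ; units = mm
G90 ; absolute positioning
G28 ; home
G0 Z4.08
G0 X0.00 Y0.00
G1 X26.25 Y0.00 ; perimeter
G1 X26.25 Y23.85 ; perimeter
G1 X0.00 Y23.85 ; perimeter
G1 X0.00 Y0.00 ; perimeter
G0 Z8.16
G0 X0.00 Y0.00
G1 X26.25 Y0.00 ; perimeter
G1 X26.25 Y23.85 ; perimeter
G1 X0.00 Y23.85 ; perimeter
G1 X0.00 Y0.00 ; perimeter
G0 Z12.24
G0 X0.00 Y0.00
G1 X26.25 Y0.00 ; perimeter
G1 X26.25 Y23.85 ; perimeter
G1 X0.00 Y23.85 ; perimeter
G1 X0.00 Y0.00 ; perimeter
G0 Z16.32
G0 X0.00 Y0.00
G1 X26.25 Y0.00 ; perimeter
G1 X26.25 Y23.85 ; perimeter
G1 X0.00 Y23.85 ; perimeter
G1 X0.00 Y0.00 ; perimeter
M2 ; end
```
solid part
  facet normal 0.0000 0.0000 -1.0000
    outer loop
      vertex 26.25 23.85 0.00
      vertex 26.25 0.00 0.00
      vertex 0.00 0.00 0.00
    endloop
  endfacet
  facet normal 0.0000 0.0000 -1.0000
    outer loop
      vertex 0.00 23.85 0.00
      vertex 26.25 23.85 0.00
      vertex 0.00 0.00 0.00
    endloop
  endfacet
  facet normal 0.0000 0.0000 1.0000
    outer loop
      vertex 0.00 0.00 16.32
      vertex 26.25 0.00 16.32
      vertex 26.25 23.85 16.32
    endloop
  endfacet
  facet normal 0.0000 0.0000 1.0000
    outer loop
      vertex 0.00 0.00 16.32
      vertex 26.25 23.85 16.32
      vertex 0.00 23.85 16.32
    endloop
  endfacet
  facet normal 0.0000 -1.0000 0.0000
    outer loop
      vertex 0.00 0.00 0.00
      vertex 26.25 0.00 0.00
      vertex 26.25 0.00 16.32
    endloop
  endfacet
  facet normal 0.0000 -1.0000 0.0000
    outer loop
      vertex 0.00 0.00 0.00
      vertex 26.25 0.00 16.32
      vertex 0.00 0.00 16.32
    endloop
  endfacet
  facet normal 0.0000 1.0000 0.0000
    outer loop
      vertex 26.25 23.85 16.32
      vertex 26.25 23.85 0.00
      vertex 0.00 23.85 0.00
    endloop
  endfacet
  facet normal 0.0000 1.0000 0.0000
    outer loop
      vertex 0.00 23.85 16.32
      vertex 26.25 23.85 16.32
      vertex 0.00 23.85 0.00
    endloop
  endfacet
  facet normal -1.0000 0.0000 0.0000
    outer loop
      vertex 0.00 23.85 16.32
      vertex 0.00 23.85 0.00
      vertex 0.00 0.00 0.00
    endloop
  endfacet
  facet normal -1.0000 0.0000 0.0000
    outer loop
      vertex 0.00 0.00 16.32
      vertex 0.00 23.85 16.32
      vertex 0.00 0.00 0.00
    endloop
  endfacet
  facet normal 1.0000 0.0000 0.0000
    outer loop
      vertex 26.25 0.00 0.00
      vertex 26.25 23.85 0.00
      vertex 26.25 23.85 16.32
    endloop
  endfacet
  facet normal 1.0000 0.0000 0.0000
    outer loop
      vertex 26.25 0.00 0.00
      vertex 26.25 23.85 16.32
      vertex 26.25 0.00 16.32
    endloop
  endfacet
endsolid part

The G0 Z moves step by Δz≈4.08 mm. Every layer's G1 loop is the same polygon, so the solid is a straight extrusion of it from z=0 to z≈16.3. Closing with flat bottom and top caps and triangulating gives 12 facets — a rectangular box, roughly 26.2 × 23.9 mm footprint and 16.3 mm tall.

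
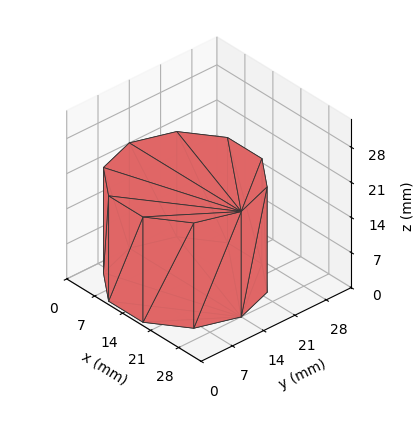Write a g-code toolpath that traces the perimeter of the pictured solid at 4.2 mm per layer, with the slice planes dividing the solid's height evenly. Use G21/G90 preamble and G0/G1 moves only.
Reading the render: the shape is a regular 10-sided prism (a cylinder approximated with 10 flat sides), circumscribed radius ≈ 14 mm, height ≈ 21 mm (dimensions read to the nearest mm from the axis ticks). For the g-code, the solid's height is divided into equal slices at the stated Δz and each level perimeter traced with G1 moves after a G0 lift.

; perimeter-only toolpath
G21 ; units = mm
G90 ; absolute positioning
G28 ; home
; layer 1
G0 Z4.2
G0 X28.0 Y14.0
G1 X25.3 Y22.2
G1 X18.3 Y27.3
G1 X9.7 Y27.3
G1 X2.7 Y22.2
G1 X0.0 Y14.0
G1 X2.7 Y5.8
G1 X9.7 Y0.7
G1 X18.3 Y0.7
G1 X25.3 Y5.8
G1 X28.0 Y14.0
; layer 2
G0 Z8.4
G0 X28.0 Y14.0
G1 X25.3 Y22.2
G1 X18.3 Y27.3
G1 X9.7 Y27.3
G1 X2.7 Y22.2
G1 X0.0 Y14.0
G1 X2.7 Y5.8
G1 X9.7 Y0.7
G1 X18.3 Y0.7
G1 X25.3 Y5.8
G1 X28.0 Y14.0
; layer 3
G0 Z12.6
G0 X28.0 Y14.0
G1 X25.3 Y22.2
G1 X18.3 Y27.3
G1 X9.7 Y27.3
G1 X2.7 Y22.2
G1 X0.0 Y14.0
G1 X2.7 Y5.8
G1 X9.7 Y0.7
G1 X18.3 Y0.7
G1 X25.3 Y5.8
G1 X28.0 Y14.0
; layer 4
G0 Z16.8
G0 X28.0 Y14.0
G1 X25.3 Y22.2
G1 X18.3 Y27.3
G1 X9.7 Y27.3
G1 X2.7 Y22.2
G1 X0.0 Y14.0
G1 X2.7 Y5.8
G1 X9.7 Y0.7
G1 X18.3 Y0.7
G1 X25.3 Y5.8
G1 X28.0 Y14.0
; layer 5
G0 Z21.0
G0 X28.0 Y14.0
G1 X25.3 Y22.2
G1 X18.3 Y27.3
G1 X9.7 Y27.3
G1 X2.7 Y22.2
G1 X0.0 Y14.0
G1 X2.7 Y5.8
G1 X9.7 Y0.7
G1 X18.3 Y0.7
G1 X25.3 Y5.8
G1 X28.0 Y14.0
M2 ; end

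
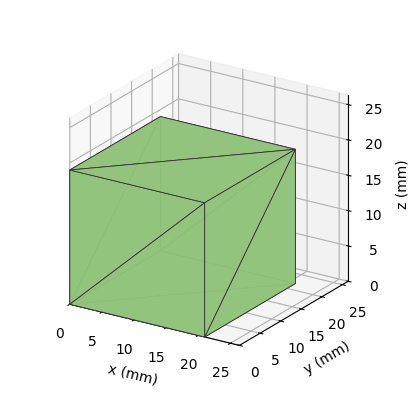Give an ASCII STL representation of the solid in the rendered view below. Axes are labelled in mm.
Reading the render: the shape is a rectangular box, roughly 21 × 22 mm footprint and 19 mm tall (dimensions read to the nearest mm from the axis ticks). For the STL, each face is triangulated and given an outward normal.

solid part
  facet normal 0.0000 0.0000 -1.0000
    outer loop
      vertex 21.000 22.000 0.000
      vertex 21.000 0.000 0.000
      vertex 0.000 0.000 0.000
    endloop
  endfacet
  facet normal 0.0000 0.0000 -1.0000
    outer loop
      vertex 0.000 22.000 0.000
      vertex 21.000 22.000 0.000
      vertex 0.000 0.000 0.000
    endloop
  endfacet
  facet normal 0.0000 0.0000 1.0000
    outer loop
      vertex 0.000 0.000 19.000
      vertex 21.000 0.000 19.000
      vertex 21.000 22.000 19.000
    endloop
  endfacet
  facet normal 0.0000 0.0000 1.0000
    outer loop
      vertex 0.000 0.000 19.000
      vertex 21.000 22.000 19.000
      vertex 0.000 22.000 19.000
    endloop
  endfacet
  facet normal 0.0000 -1.0000 0.0000
    outer loop
      vertex 0.000 0.000 0.000
      vertex 21.000 0.000 0.000
      vertex 21.000 0.000 19.000
    endloop
  endfacet
  facet normal 0.0000 -1.0000 0.0000
    outer loop
      vertex 0.000 0.000 0.000
      vertex 21.000 0.000 19.000
      vertex 0.000 0.000 19.000
    endloop
  endfacet
  facet normal 0.0000 1.0000 0.0000
    outer loop
      vertex 21.000 22.000 19.000
      vertex 21.000 22.000 0.000
      vertex 0.000 22.000 0.000
    endloop
  endfacet
  facet normal 0.0000 1.0000 0.0000
    outer loop
      vertex 0.000 22.000 19.000
      vertex 21.000 22.000 19.000
      vertex 0.000 22.000 0.000
    endloop
  endfacet
  facet normal -1.0000 0.0000 0.0000
    outer loop
      vertex 0.000 22.000 19.000
      vertex 0.000 22.000 0.000
      vertex 0.000 0.000 0.000
    endloop
  endfacet
  facet normal -1.0000 0.0000 0.0000
    outer loop
      vertex 0.000 0.000 19.000
      vertex 0.000 22.000 19.000
      vertex 0.000 0.000 0.000
    endloop
  endfacet
  facet normal 1.0000 0.0000 0.0000
    outer loop
      vertex 21.000 0.000 0.000
      vertex 21.000 22.000 0.000
      vertex 21.000 22.000 19.000
    endloop
  endfacet
  facet normal 1.0000 0.0000 0.0000
    outer loop
      vertex 21.000 0.000 0.000
      vertex 21.000 22.000 19.000
      vertex 21.000 0.000 19.000
    endloop
  endfacet
endsolid part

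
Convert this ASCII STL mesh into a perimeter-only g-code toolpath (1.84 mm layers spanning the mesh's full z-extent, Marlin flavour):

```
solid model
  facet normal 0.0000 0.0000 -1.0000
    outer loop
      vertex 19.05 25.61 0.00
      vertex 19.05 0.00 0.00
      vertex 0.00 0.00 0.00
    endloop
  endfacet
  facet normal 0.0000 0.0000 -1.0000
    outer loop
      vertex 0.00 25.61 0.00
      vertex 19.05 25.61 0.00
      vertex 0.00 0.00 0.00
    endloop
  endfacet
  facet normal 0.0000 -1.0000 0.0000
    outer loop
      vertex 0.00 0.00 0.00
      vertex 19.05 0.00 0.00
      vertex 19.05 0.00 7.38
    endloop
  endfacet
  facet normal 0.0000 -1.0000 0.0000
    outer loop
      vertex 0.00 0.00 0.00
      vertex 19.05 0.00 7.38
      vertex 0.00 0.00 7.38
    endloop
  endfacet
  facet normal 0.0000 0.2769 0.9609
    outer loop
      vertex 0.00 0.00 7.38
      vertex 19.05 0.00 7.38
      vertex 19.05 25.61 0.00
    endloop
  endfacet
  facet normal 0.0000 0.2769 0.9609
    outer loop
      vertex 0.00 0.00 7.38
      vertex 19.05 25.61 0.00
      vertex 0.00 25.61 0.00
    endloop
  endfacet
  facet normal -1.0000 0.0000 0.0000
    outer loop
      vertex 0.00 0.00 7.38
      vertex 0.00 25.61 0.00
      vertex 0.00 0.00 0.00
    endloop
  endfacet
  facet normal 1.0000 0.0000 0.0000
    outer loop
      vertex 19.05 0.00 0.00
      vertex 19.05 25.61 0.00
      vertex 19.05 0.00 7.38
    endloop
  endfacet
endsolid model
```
; perimeter-only toolpath
G21 ; units = mm
G90 ; absolute positioning
G28 ; home
; layer 1
G0 Z1.84
G0 X0.00 Y0.00
G1 X19.05 Y0.00
G1 X19.05 Y19.21
G1 X0.00 Y19.21
G1 X0.00 Y0.00
; layer 2
G0 Z3.69
G0 X0.00 Y0.00
G1 X19.05 Y0.00
G1 X19.05 Y12.80
G1 X0.00 Y12.80
G1 X0.00 Y0.00
; layer 3
G0 Z5.54
G0 X0.00 Y0.00
G1 X19.05 Y0.00
G1 X19.05 Y6.40
G1 X0.00 Y6.40
G1 X0.00 Y0.00
M2 ; end

The solid is a wedge (ramp): 19.1 × 25.6 mm base, rising to 7.38 mm along the y=0 edge and sloping linearly to z=0 at y=25.6. Slicing at Δz = 1.84 mm — 4 equal slices spanning the solid's height, so layer i sits at z = i·h/4 — gives 3 non-empty perimeters. Each is a 4-segment closed polygon; G0 lifts to the layer z and rapids to the start vertex, then G1 traces the edges. The cross-section shrinks linearly with z (the slice at the apex is degenerate and omitted).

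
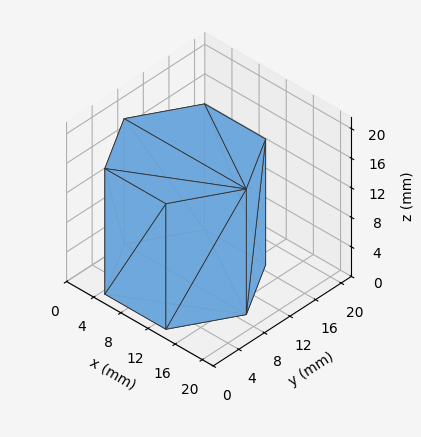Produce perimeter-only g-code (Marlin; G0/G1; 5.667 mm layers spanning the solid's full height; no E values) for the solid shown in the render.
Reading the render: the shape is a regular 6-sided prism (a cylinder approximated with 6 flat sides), circumscribed radius ≈ 9 mm, height ≈ 17 mm (dimensions read to the nearest mm from the axis ticks). For the g-code, the solid's height is divided into equal slices at the stated Δz and each level perimeter traced with G1 moves after a G0 lift.

; perimeter-only toolpath
G21 ; units = mm
G90 ; absolute positioning
G28 ; home
; layer 1
G0 Z5.667
G0 X18.000 Y9.000
G1 X13.500 Y16.794
G1 X4.500 Y16.794
G1 X0.000 Y9.000
G1 X4.500 Y1.206
G1 X13.500 Y1.206
G1 X18.000 Y9.000
; layer 2
G0 Z11.333
G0 X18.000 Y9.000
G1 X13.500 Y16.794
G1 X4.500 Y16.794
G1 X0.000 Y9.000
G1 X4.500 Y1.206
G1 X13.500 Y1.206
G1 X18.000 Y9.000
; layer 3
G0 Z17.000
G0 X18.000 Y9.000
G1 X13.500 Y16.794
G1 X4.500 Y16.794
G1 X0.000 Y9.000
G1 X4.500 Y1.206
G1 X13.500 Y1.206
G1 X18.000 Y9.000
M2 ; end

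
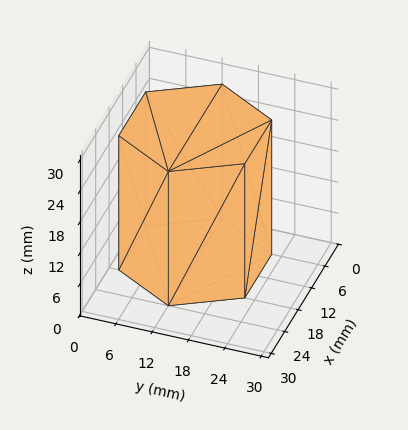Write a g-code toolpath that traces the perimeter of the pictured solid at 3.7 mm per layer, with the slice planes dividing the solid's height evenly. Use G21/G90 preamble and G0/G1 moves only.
Reading the render: the shape is a regular 6-sided prism (a cylinder approximated with 6 flat sides), circumscribed radius ≈ 12 mm, height ≈ 26 mm (dimensions read to the nearest mm from the axis ticks). For the g-code, the solid's height is divided into equal slices at the stated Δz and each level perimeter traced with G1 moves after a G0 lift.

; perimeter-only toolpath
G21 ; units = mm
G90 ; absolute positioning
G28 ; home
; layer 1
G0 Z3.7
G0 X24.0 Y12.0
G1 X18.0 Y22.4
G1 X6.0 Y22.4
G1 X0.0 Y12.0
G1 X6.0 Y1.6
G1 X18.0 Y1.6
G1 X24.0 Y12.0
; layer 2
G0 Z7.4
G0 X24.0 Y12.0
G1 X18.0 Y22.4
G1 X6.0 Y22.4
G1 X0.0 Y12.0
G1 X6.0 Y1.6
G1 X18.0 Y1.6
G1 X24.0 Y12.0
; layer 3
G0 Z11.1
G0 X24.0 Y12.0
G1 X18.0 Y22.4
G1 X6.0 Y22.4
G1 X0.0 Y12.0
G1 X6.0 Y1.6
G1 X18.0 Y1.6
G1 X24.0 Y12.0
; layer 4
G0 Z14.9
G0 X24.0 Y12.0
G1 X18.0 Y22.4
G1 X6.0 Y22.4
G1 X0.0 Y12.0
G1 X6.0 Y1.6
G1 X18.0 Y1.6
G1 X24.0 Y12.0
; layer 5
G0 Z18.6
G0 X24.0 Y12.0
G1 X18.0 Y22.4
G1 X6.0 Y22.4
G1 X0.0 Y12.0
G1 X6.0 Y1.6
G1 X18.0 Y1.6
G1 X24.0 Y12.0
; layer 6
G0 Z22.3
G0 X24.0 Y12.0
G1 X18.0 Y22.4
G1 X6.0 Y22.4
G1 X0.0 Y12.0
G1 X6.0 Y1.6
G1 X18.0 Y1.6
G1 X24.0 Y12.0
; layer 7
G0 Z26.0
G0 X24.0 Y12.0
G1 X18.0 Y22.4
G1 X6.0 Y22.4
G1 X0.0 Y12.0
G1 X6.0 Y1.6
G1 X18.0 Y1.6
G1 X24.0 Y12.0
M2 ; end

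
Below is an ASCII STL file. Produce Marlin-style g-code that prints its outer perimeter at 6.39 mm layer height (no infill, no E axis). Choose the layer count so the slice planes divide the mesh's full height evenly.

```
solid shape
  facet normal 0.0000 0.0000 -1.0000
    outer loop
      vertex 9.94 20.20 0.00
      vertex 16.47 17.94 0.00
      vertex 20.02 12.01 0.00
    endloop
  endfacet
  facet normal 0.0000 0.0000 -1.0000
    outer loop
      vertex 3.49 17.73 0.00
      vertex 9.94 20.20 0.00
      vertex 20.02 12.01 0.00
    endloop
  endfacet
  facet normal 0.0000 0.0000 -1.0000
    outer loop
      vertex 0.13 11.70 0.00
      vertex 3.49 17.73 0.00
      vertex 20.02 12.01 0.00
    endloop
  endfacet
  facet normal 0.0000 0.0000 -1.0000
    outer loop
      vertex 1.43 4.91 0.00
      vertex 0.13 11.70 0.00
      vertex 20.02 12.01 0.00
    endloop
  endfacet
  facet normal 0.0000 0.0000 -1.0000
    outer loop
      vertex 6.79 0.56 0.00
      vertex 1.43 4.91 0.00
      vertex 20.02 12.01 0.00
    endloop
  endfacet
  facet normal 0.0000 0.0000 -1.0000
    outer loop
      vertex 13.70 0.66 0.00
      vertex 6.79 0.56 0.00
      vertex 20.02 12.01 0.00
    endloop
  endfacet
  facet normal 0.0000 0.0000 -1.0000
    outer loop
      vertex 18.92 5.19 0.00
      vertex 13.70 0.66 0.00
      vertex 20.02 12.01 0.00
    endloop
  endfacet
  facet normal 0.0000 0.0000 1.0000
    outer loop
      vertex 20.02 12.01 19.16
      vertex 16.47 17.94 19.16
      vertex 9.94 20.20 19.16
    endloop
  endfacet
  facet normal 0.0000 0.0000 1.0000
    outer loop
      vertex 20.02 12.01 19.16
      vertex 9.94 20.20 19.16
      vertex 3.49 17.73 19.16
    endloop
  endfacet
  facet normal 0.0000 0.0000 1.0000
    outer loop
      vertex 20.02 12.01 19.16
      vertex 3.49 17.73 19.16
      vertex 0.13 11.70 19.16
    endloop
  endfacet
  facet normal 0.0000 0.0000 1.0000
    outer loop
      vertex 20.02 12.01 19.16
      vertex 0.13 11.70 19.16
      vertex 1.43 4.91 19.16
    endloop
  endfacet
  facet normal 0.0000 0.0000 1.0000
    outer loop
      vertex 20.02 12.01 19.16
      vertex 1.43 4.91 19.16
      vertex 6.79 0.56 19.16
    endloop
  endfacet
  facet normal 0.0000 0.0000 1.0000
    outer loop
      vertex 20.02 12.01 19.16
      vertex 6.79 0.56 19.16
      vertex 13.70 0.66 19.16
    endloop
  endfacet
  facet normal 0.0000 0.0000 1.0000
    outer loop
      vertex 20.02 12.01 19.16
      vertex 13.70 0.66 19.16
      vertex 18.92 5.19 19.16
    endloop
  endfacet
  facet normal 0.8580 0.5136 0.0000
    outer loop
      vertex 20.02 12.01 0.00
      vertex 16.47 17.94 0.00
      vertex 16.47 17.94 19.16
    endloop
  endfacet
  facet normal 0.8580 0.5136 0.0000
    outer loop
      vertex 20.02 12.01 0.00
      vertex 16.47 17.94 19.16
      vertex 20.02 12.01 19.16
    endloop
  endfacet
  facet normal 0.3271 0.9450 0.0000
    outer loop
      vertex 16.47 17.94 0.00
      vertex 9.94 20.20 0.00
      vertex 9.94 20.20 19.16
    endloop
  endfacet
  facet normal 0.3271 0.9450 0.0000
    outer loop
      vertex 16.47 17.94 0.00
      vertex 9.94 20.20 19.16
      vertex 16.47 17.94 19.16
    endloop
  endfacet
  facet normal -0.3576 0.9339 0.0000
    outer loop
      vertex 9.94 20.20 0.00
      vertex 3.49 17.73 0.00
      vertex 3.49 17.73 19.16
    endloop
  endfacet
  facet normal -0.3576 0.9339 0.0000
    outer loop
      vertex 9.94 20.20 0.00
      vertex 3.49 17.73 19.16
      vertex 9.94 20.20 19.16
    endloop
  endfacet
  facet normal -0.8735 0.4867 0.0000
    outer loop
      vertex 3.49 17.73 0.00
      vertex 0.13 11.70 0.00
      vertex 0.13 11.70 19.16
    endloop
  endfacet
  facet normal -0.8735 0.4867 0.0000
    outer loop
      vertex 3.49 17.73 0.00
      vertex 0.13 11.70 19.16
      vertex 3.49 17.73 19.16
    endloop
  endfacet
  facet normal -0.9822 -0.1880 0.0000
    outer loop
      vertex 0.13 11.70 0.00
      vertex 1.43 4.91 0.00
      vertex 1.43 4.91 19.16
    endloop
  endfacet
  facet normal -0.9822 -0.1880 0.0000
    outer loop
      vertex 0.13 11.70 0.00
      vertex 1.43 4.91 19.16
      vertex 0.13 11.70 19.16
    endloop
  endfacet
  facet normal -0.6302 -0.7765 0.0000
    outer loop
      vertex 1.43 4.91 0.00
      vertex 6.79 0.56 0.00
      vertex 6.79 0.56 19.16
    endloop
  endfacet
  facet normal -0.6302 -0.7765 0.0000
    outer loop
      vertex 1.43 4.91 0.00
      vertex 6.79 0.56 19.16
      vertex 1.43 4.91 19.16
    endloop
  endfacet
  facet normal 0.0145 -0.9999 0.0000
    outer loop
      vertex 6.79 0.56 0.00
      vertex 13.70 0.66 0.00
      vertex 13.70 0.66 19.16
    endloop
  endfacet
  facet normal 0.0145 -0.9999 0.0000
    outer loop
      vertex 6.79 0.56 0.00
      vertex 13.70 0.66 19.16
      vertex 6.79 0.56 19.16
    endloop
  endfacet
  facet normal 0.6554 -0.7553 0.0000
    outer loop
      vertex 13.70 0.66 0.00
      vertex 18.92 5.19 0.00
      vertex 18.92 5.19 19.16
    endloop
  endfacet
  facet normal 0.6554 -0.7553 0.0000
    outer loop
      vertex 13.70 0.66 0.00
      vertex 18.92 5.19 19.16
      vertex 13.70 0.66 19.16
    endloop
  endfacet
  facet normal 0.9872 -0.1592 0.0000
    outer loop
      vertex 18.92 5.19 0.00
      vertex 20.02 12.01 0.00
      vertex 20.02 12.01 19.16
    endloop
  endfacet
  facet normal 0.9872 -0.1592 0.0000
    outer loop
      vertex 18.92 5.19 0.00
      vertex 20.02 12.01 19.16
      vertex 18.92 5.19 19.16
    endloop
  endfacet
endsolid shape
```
; perimeter-only toolpath
G21 ; units = mm
G90 ; absolute positioning
G28 ; home
; layer 1
G0 Z6.39
G0 X20.02 Y12.01
G1 X16.47 Y17.94
G1 X9.94 Y20.20
G1 X3.49 Y17.73
G1 X0.13 Y11.70
G1 X1.43 Y4.91
G1 X6.79 Y0.56
G1 X13.70 Y0.66
G1 X18.92 Y5.19
G1 X20.02 Y12.01
; layer 2
G0 Z12.77
G0 X20.02 Y12.01
G1 X16.47 Y17.94
G1 X9.94 Y20.20
G1 X3.49 Y17.73
G1 X0.13 Y11.70
G1 X1.43 Y4.91
G1 X6.79 Y0.56
G1 X13.70 Y0.66
G1 X18.92 Y5.19
G1 X20.02 Y12.01
; layer 3
G0 Z19.16
G0 X20.02 Y12.01
G1 X16.47 Y17.94
G1 X9.94 Y20.20
G1 X3.49 Y17.73
G1 X0.13 Y11.70
G1 X1.43 Y4.91
G1 X6.79 Y0.56
G1 X13.70 Y0.66
G1 X18.92 Y5.19
G1 X20.02 Y12.01
M2 ; end

The solid is a regular 9-sided prism (a cylinder approximated with 9 flat sides), circumscribed radius ≈ 10.1 mm, height ≈ 19.2 mm. Slicing at Δz = 6.39 mm — 3 equal slices spanning the solid's height, so layer i sits at z = i·h/3 — gives 3 non-empty perimeters. Each is a 9-segment closed polygon; G0 lifts to the layer z and rapids to the start vertex, then G1 traces the edges.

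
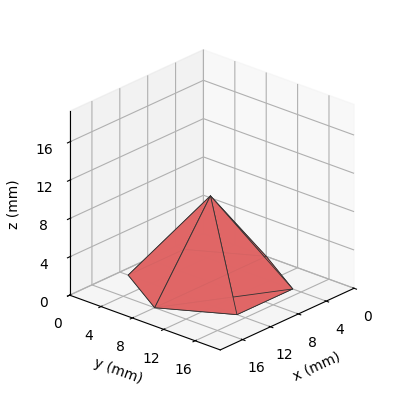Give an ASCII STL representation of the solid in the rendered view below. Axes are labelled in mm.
Reading the render: the shape is a regular 6-sided pyramid, base circumscribed radius ≈ 8 mm, apex at z ≈ 9 mm (dimensions read to the nearest mm from the axis ticks). For the STL, each face is triangulated and given an outward normal.

solid part
  facet normal 0.0000 0.0000 -1.0000
    outer loop
      vertex 4.00 14.93 0.00
      vertex 12.00 14.93 0.00
      vertex 16.00 8.00 0.00
    endloop
  endfacet
  facet normal 0.0000 0.0000 -1.0000
    outer loop
      vertex 0.00 8.00 0.00
      vertex 4.00 14.93 0.00
      vertex 16.00 8.00 0.00
    endloop
  endfacet
  facet normal 0.0000 0.0000 -1.0000
    outer loop
      vertex 4.00 1.07 0.00
      vertex 0.00 8.00 0.00
      vertex 16.00 8.00 0.00
    endloop
  endfacet
  facet normal 0.0000 0.0000 -1.0000
    outer loop
      vertex 12.00 1.07 0.00
      vertex 4.00 1.07 0.00
      vertex 16.00 8.00 0.00
    endloop
  endfacet
  facet normal 0.6863 0.3961 0.6100
    outer loop
      vertex 16.00 8.00 0.00
      vertex 12.00 14.93 0.00
      vertex 8.00 8.00 9.00
    endloop
  endfacet
  facet normal 0.0000 0.7923 0.6101
    outer loop
      vertex 12.00 14.93 0.00
      vertex 4.00 14.93 0.00
      vertex 8.00 8.00 9.00
    endloop
  endfacet
  facet normal -0.6863 0.3961 0.6100
    outer loop
      vertex 4.00 14.93 0.00
      vertex 0.00 8.00 0.00
      vertex 8.00 8.00 9.00
    endloop
  endfacet
  facet normal -0.6863 -0.3961 0.6100
    outer loop
      vertex 0.00 8.00 0.00
      vertex 4.00 1.07 0.00
      vertex 8.00 8.00 9.00
    endloop
  endfacet
  facet normal 0.0000 -0.7923 0.6101
    outer loop
      vertex 4.00 1.07 0.00
      vertex 12.00 1.07 0.00
      vertex 8.00 8.00 9.00
    endloop
  endfacet
  facet normal 0.6863 -0.3961 0.6100
    outer loop
      vertex 12.00 1.07 0.00
      vertex 16.00 8.00 0.00
      vertex 8.00 8.00 9.00
    endloop
  endfacet
endsolid part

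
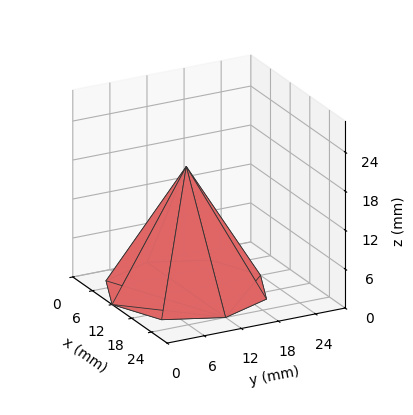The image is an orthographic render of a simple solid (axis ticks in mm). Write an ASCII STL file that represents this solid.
Reading the render: the shape is a regular 8-sided pyramid, base circumscribed radius ≈ 12 mm, apex at z ≈ 19 mm (dimensions read to the nearest mm from the axis ticks). For the STL, each face is triangulated and given an outward normal.

solid part
  facet normal 0.0000 0.0000 -1.0000
    outer loop
      vertex 12.000 24.000 0.000
      vertex 20.485 20.485 0.000
      vertex 24.000 12.000 0.000
    endloop
  endfacet
  facet normal 0.0000 0.0000 -1.0000
    outer loop
      vertex 3.515 20.485 0.000
      vertex 12.000 24.000 0.000
      vertex 24.000 12.000 0.000
    endloop
  endfacet
  facet normal 0.0000 0.0000 -1.0000
    outer loop
      vertex 0.000 12.000 0.000
      vertex 3.515 20.485 0.000
      vertex 24.000 12.000 0.000
    endloop
  endfacet
  facet normal 0.0000 0.0000 -1.0000
    outer loop
      vertex 3.515 3.515 0.000
      vertex 0.000 12.000 0.000
      vertex 24.000 12.000 0.000
    endloop
  endfacet
  facet normal 0.0000 0.0000 -1.0000
    outer loop
      vertex 12.000 0.000 0.000
      vertex 3.515 3.515 0.000
      vertex 24.000 12.000 0.000
    endloop
  endfacet
  facet normal 0.0000 0.0000 -1.0000
    outer loop
      vertex 20.485 3.515 0.000
      vertex 12.000 0.000 0.000
      vertex 24.000 12.000 0.000
    endloop
  endfacet
  facet normal 0.7980 0.3306 0.5040
    outer loop
      vertex 24.000 12.000 0.000
      vertex 20.485 20.485 0.000
      vertex 12.000 12.000 19.000
    endloop
  endfacet
  facet normal 0.3306 0.7980 0.5040
    outer loop
      vertex 20.485 20.485 0.000
      vertex 12.000 24.000 0.000
      vertex 12.000 12.000 19.000
    endloop
  endfacet
  facet normal -0.3306 0.7980 0.5040
    outer loop
      vertex 12.000 24.000 0.000
      vertex 3.515 20.485 0.000
      vertex 12.000 12.000 19.000
    endloop
  endfacet
  facet normal -0.7980 0.3306 0.5040
    outer loop
      vertex 3.515 20.485 0.000
      vertex 0.000 12.000 0.000
      vertex 12.000 12.000 19.000
    endloop
  endfacet
  facet normal -0.7980 -0.3306 0.5040
    outer loop
      vertex 0.000 12.000 0.000
      vertex 3.515 3.515 0.000
      vertex 12.000 12.000 19.000
    endloop
  endfacet
  facet normal -0.3306 -0.7980 0.5040
    outer loop
      vertex 3.515 3.515 0.000
      vertex 12.000 0.000 0.000
      vertex 12.000 12.000 19.000
    endloop
  endfacet
  facet normal 0.3306 -0.7980 0.5040
    outer loop
      vertex 12.000 0.000 0.000
      vertex 20.485 3.515 0.000
      vertex 12.000 12.000 19.000
    endloop
  endfacet
  facet normal 0.7980 -0.3306 0.5040
    outer loop
      vertex 20.485 3.515 0.000
      vertex 24.000 12.000 0.000
      vertex 12.000 12.000 19.000
    endloop
  endfacet
endsolid part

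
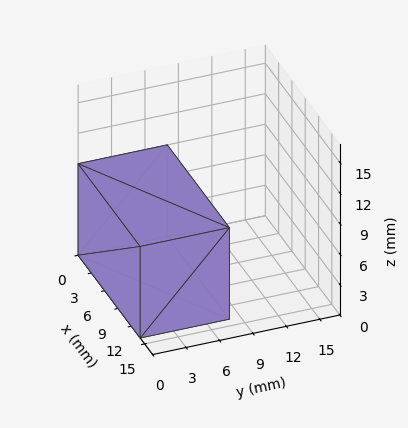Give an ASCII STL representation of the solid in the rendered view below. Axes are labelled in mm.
Reading the render: the shape is a rectangular box, roughly 14 × 8 mm footprint and 9 mm tall (dimensions read to the nearest mm from the axis ticks). For the STL, each face is triangulated and given an outward normal.

solid part
  facet normal 0.0000 0.0000 -1.0000
    outer loop
      vertex 14.0 8.0 0.0
      vertex 14.0 0.0 0.0
      vertex 0.0 0.0 0.0
    endloop
  endfacet
  facet normal 0.0000 0.0000 -1.0000
    outer loop
      vertex 0.0 8.0 0.0
      vertex 14.0 8.0 0.0
      vertex 0.0 0.0 0.0
    endloop
  endfacet
  facet normal 0.0000 0.0000 1.0000
    outer loop
      vertex 0.0 0.0 9.0
      vertex 14.0 0.0 9.0
      vertex 14.0 8.0 9.0
    endloop
  endfacet
  facet normal 0.0000 0.0000 1.0000
    outer loop
      vertex 0.0 0.0 9.0
      vertex 14.0 8.0 9.0
      vertex 0.0 8.0 9.0
    endloop
  endfacet
  facet normal 0.0000 -1.0000 0.0000
    outer loop
      vertex 0.0 0.0 0.0
      vertex 14.0 0.0 0.0
      vertex 14.0 0.0 9.0
    endloop
  endfacet
  facet normal 0.0000 -1.0000 0.0000
    outer loop
      vertex 0.0 0.0 0.0
      vertex 14.0 0.0 9.0
      vertex 0.0 0.0 9.0
    endloop
  endfacet
  facet normal 0.0000 1.0000 0.0000
    outer loop
      vertex 14.0 8.0 9.0
      vertex 14.0 8.0 0.0
      vertex 0.0 8.0 0.0
    endloop
  endfacet
  facet normal 0.0000 1.0000 0.0000
    outer loop
      vertex 0.0 8.0 9.0
      vertex 14.0 8.0 9.0
      vertex 0.0 8.0 0.0
    endloop
  endfacet
  facet normal -1.0000 0.0000 0.0000
    outer loop
      vertex 0.0 8.0 9.0
      vertex 0.0 8.0 0.0
      vertex 0.0 0.0 0.0
    endloop
  endfacet
  facet normal -1.0000 0.0000 0.0000
    outer loop
      vertex 0.0 0.0 9.0
      vertex 0.0 8.0 9.0
      vertex 0.0 0.0 0.0
    endloop
  endfacet
  facet normal 1.0000 0.0000 0.0000
    outer loop
      vertex 14.0 0.0 0.0
      vertex 14.0 8.0 0.0
      vertex 14.0 8.0 9.0
    endloop
  endfacet
  facet normal 1.0000 0.0000 0.0000
    outer loop
      vertex 14.0 0.0 0.0
      vertex 14.0 8.0 9.0
      vertex 14.0 0.0 9.0
    endloop
  endfacet
endsolid part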